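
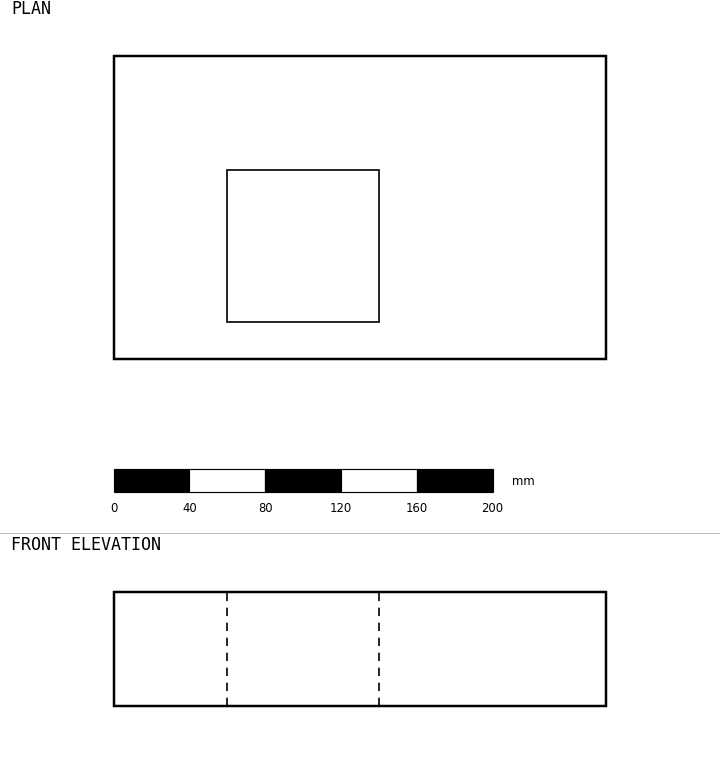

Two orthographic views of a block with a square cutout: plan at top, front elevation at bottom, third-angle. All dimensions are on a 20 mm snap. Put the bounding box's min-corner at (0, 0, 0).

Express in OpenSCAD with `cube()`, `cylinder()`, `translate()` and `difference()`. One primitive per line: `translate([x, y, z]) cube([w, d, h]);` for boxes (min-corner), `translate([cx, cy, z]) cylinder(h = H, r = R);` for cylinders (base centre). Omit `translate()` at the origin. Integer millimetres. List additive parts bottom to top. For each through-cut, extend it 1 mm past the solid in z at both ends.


difference() {
  cube([260, 160, 60]);
  translate([60, 20, -1]) cube([80, 80, 62]);
}


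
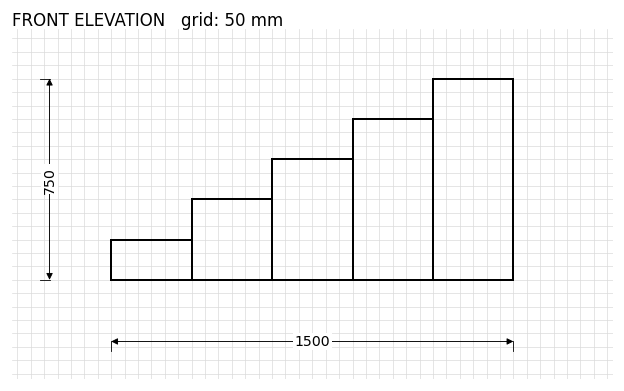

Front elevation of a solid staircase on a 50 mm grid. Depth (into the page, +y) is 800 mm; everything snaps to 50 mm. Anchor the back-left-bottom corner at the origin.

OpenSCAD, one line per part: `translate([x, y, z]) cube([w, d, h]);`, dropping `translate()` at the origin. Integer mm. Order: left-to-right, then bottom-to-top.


cube([300, 800, 150]);
translate([300, 0, 0]) cube([300, 800, 300]);
translate([600, 0, 0]) cube([300, 800, 450]);
translate([900, 0, 0]) cube([300, 800, 600]);
translate([1200, 0, 0]) cube([300, 800, 750]);


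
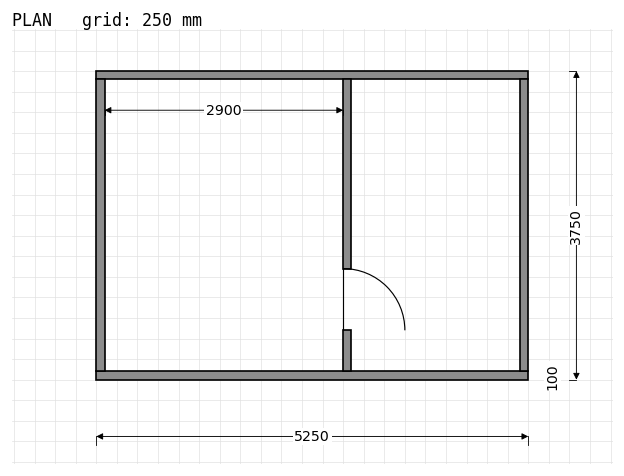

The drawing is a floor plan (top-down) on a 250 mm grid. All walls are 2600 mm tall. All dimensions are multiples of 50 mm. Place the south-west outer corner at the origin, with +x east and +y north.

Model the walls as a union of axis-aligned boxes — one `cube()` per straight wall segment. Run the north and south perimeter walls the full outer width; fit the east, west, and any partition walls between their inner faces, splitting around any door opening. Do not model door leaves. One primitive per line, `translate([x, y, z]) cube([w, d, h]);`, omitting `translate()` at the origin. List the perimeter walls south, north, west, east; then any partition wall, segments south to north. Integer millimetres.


cube([5250, 100, 2600]);
translate([0, 3650, 0]) cube([5250, 100, 2600]);
translate([0, 100, 0]) cube([100, 3550, 2600]);
translate([5150, 100, 0]) cube([100, 3550, 2600]);
translate([3000, 100, 0]) cube([100, 500, 2600]);
translate([3000, 1350, 0]) cube([100, 2300, 2600]);


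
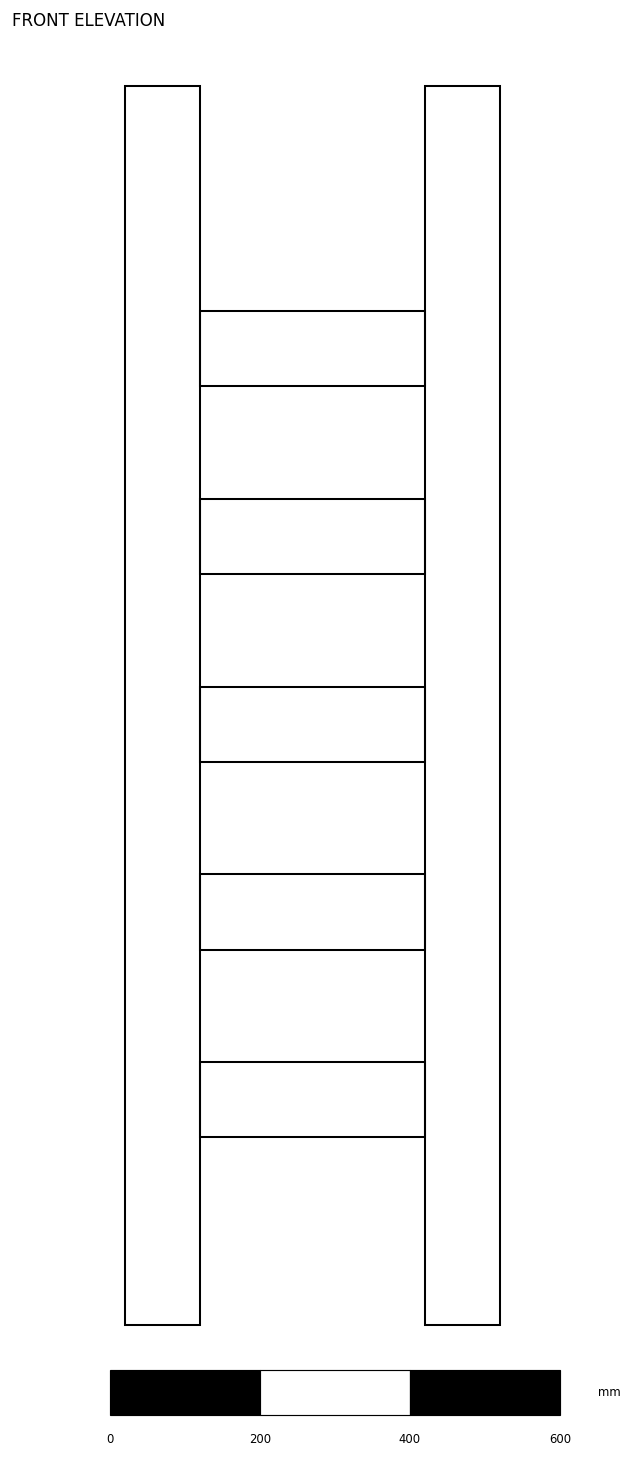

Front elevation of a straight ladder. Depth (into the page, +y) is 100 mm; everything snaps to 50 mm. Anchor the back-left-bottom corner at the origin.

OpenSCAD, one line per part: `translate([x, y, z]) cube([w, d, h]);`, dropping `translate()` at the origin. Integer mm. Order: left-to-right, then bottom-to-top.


cube([100, 100, 1650]);
translate([100, 0, 250]) cube([300, 100, 100]);
translate([100, 0, 500]) cube([300, 100, 100]);
translate([100, 0, 750]) cube([300, 100, 100]);
translate([100, 0, 1000]) cube([300, 100, 100]);
translate([100, 0, 1250]) cube([300, 100, 100]);
translate([400, 0, 0]) cube([100, 100, 1650]);


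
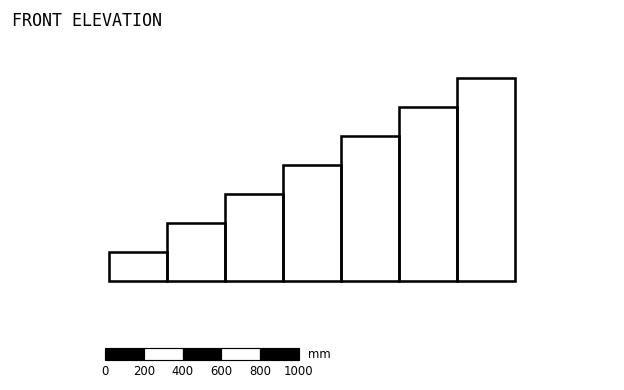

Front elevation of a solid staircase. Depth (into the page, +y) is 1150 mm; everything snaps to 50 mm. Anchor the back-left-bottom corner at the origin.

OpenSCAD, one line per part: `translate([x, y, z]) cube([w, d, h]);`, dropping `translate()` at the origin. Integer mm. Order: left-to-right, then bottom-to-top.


cube([300, 1150, 150]);
translate([300, 0, 0]) cube([300, 1150, 300]);
translate([600, 0, 0]) cube([300, 1150, 450]);
translate([900, 0, 0]) cube([300, 1150, 600]);
translate([1200, 0, 0]) cube([300, 1150, 750]);
translate([1500, 0, 0]) cube([300, 1150, 900]);
translate([1800, 0, 0]) cube([300, 1150, 1050]);


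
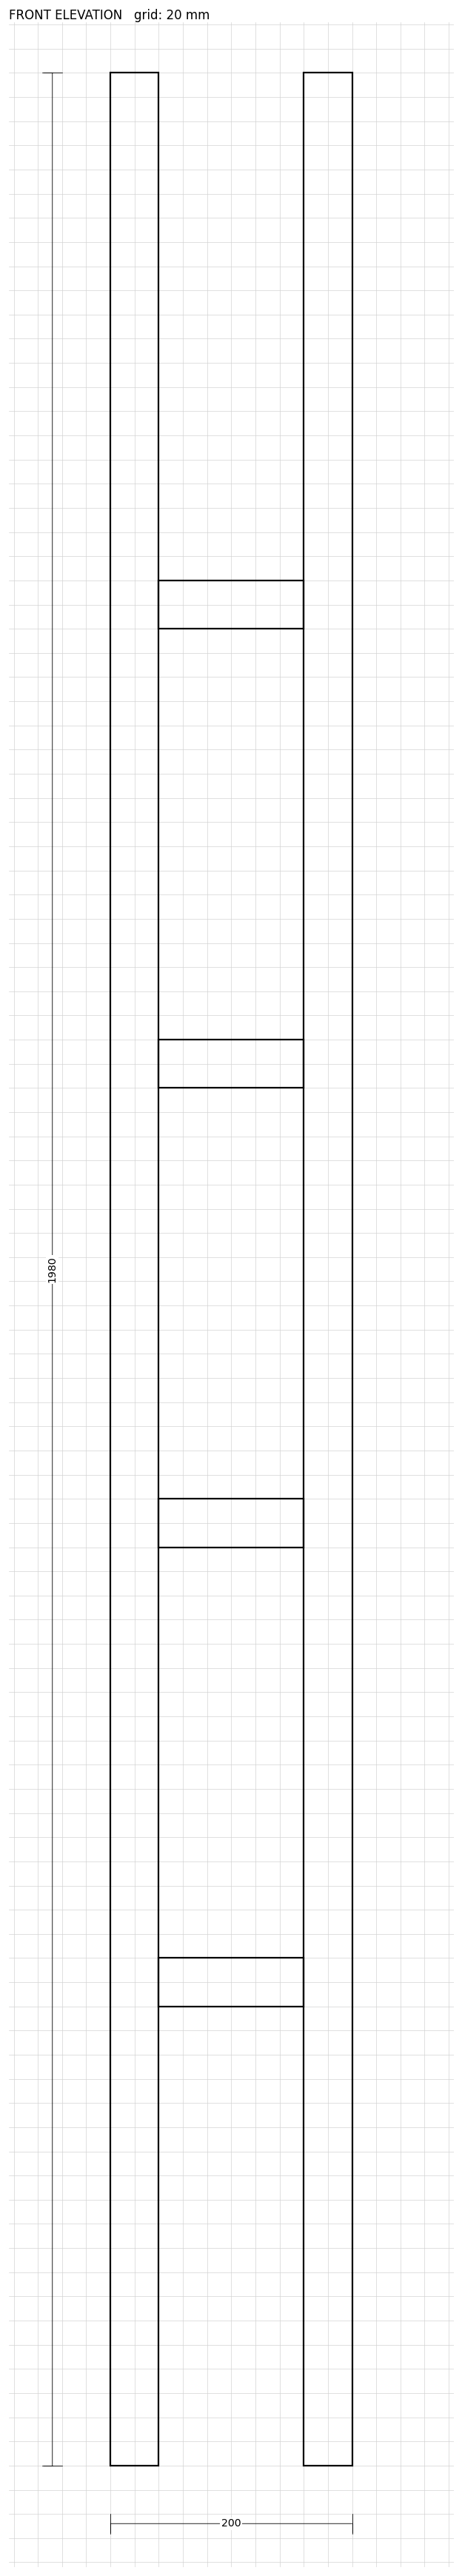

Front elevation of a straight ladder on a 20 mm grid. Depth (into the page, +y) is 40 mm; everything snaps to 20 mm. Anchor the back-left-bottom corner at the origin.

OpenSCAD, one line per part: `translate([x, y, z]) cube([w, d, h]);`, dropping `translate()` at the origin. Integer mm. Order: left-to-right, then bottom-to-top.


cube([40, 40, 1980]);
translate([40, 0, 380]) cube([120, 40, 40]);
translate([40, 0, 760]) cube([120, 40, 40]);
translate([40, 0, 1140]) cube([120, 40, 40]);
translate([40, 0, 1520]) cube([120, 40, 40]);
translate([160, 0, 0]) cube([40, 40, 1980]);


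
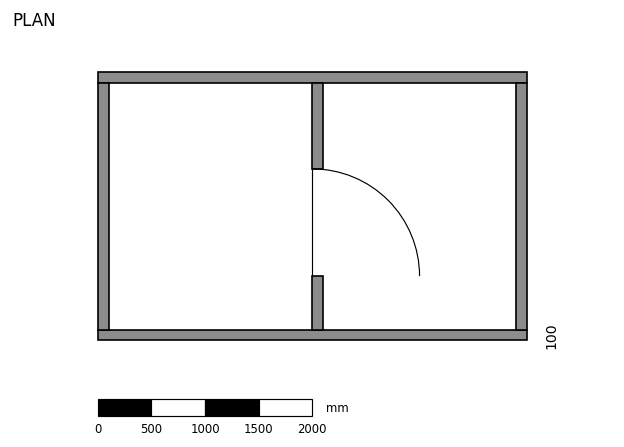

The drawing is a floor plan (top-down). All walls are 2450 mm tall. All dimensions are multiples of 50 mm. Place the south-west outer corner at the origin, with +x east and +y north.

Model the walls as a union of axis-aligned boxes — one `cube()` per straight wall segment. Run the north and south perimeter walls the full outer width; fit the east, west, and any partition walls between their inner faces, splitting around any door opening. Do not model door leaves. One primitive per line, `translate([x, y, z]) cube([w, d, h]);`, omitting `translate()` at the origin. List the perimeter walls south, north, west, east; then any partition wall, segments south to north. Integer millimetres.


cube([4000, 100, 2450]);
translate([0, 2400, 0]) cube([4000, 100, 2450]);
translate([0, 100, 0]) cube([100, 2300, 2450]);
translate([3900, 100, 0]) cube([100, 2300, 2450]);
translate([2000, 100, 0]) cube([100, 500, 2450]);
translate([2000, 1600, 0]) cube([100, 800, 2450]);


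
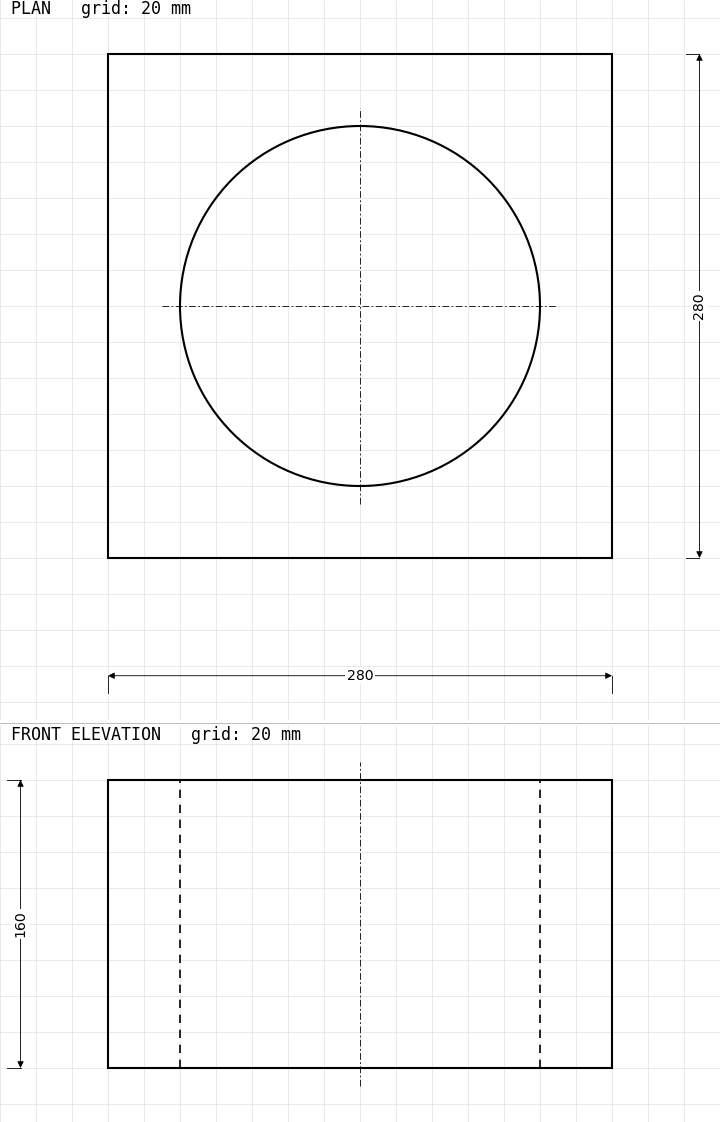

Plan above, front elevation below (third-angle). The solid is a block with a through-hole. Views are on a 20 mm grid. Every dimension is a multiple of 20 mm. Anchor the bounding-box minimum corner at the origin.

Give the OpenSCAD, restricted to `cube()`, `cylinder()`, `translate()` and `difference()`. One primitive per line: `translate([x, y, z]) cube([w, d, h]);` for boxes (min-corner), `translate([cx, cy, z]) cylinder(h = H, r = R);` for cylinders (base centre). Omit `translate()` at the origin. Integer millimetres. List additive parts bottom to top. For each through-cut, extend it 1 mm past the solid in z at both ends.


difference() {
  cube([280, 280, 160]);
  translate([140, 140, -1]) cylinder(h = 162, r = 100);
}


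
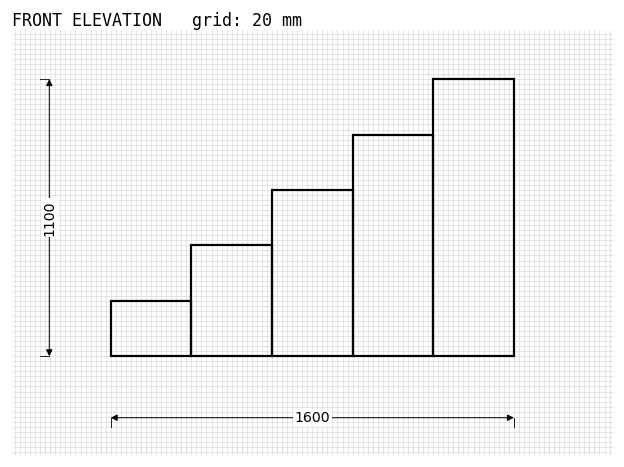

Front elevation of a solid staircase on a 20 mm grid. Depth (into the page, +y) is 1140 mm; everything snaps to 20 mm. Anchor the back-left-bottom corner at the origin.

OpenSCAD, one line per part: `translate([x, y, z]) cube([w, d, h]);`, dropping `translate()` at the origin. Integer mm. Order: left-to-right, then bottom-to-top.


cube([320, 1140, 220]);
translate([320, 0, 0]) cube([320, 1140, 440]);
translate([640, 0, 0]) cube([320, 1140, 660]);
translate([960, 0, 0]) cube([320, 1140, 880]);
translate([1280, 0, 0]) cube([320, 1140, 1100]);


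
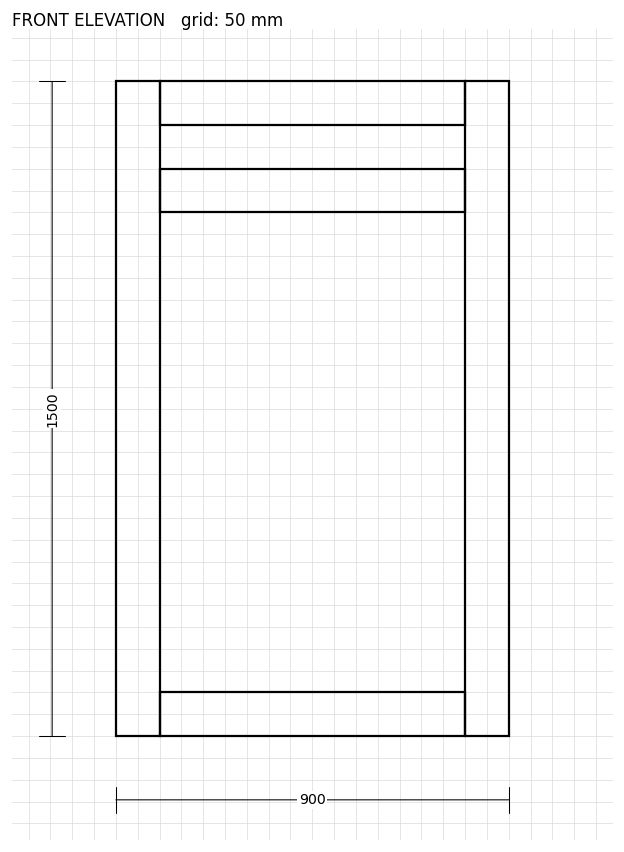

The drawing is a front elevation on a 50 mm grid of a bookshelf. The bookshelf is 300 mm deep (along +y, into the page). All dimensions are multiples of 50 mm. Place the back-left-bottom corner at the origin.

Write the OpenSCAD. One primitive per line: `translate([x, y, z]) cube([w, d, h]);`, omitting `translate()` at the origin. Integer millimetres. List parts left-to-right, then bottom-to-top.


cube([100, 300, 1500]);
translate([100, 0, 0]) cube([700, 300, 100]);
translate([100, 0, 1200]) cube([700, 300, 100]);
translate([100, 0, 1400]) cube([700, 300, 100]);
translate([800, 0, 0]) cube([100, 300, 1500]);


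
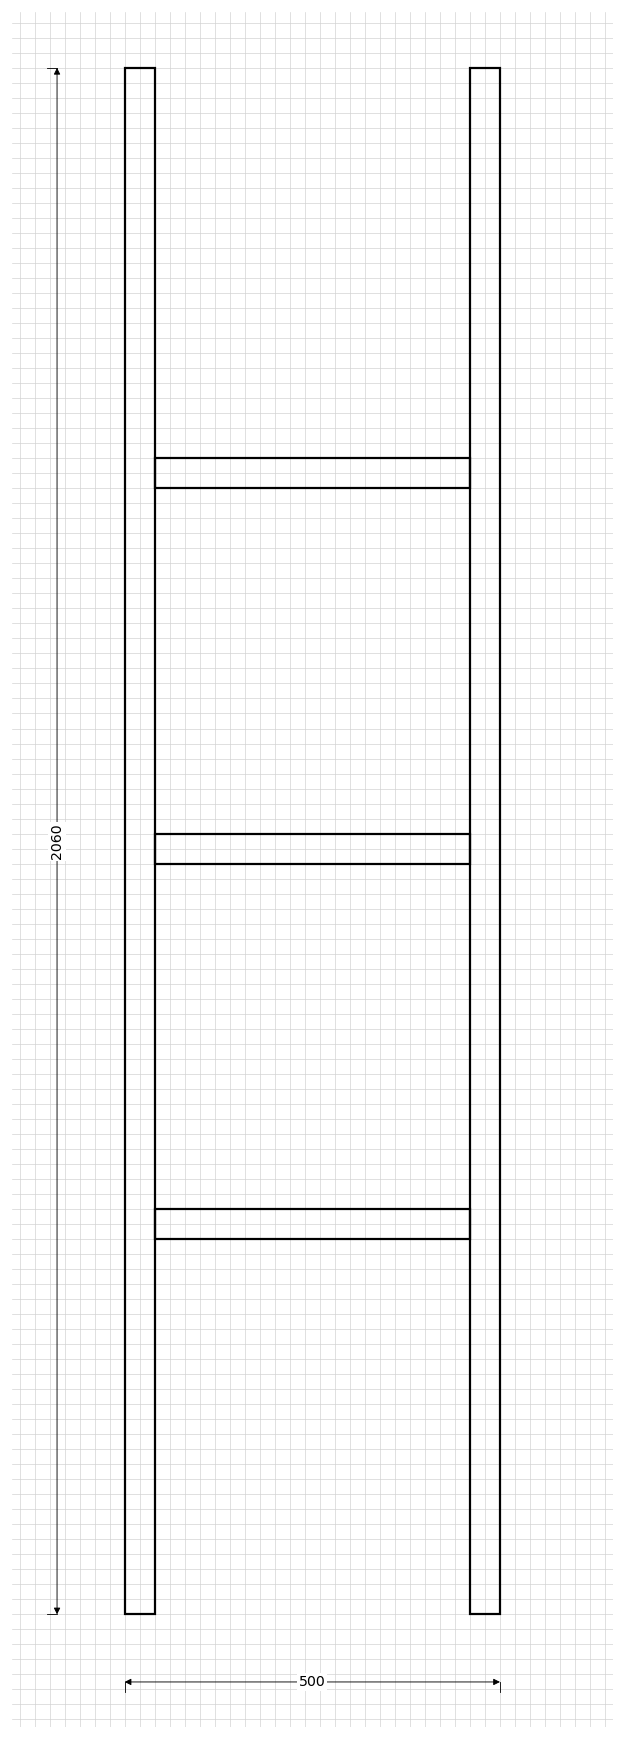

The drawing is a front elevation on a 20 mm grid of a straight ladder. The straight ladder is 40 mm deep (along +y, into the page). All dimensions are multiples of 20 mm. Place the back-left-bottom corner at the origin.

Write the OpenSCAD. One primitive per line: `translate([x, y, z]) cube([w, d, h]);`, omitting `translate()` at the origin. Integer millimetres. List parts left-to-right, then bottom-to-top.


cube([40, 40, 2060]);
translate([40, 0, 500]) cube([420, 40, 40]);
translate([40, 0, 1000]) cube([420, 40, 40]);
translate([40, 0, 1500]) cube([420, 40, 40]);
translate([460, 0, 0]) cube([40, 40, 2060]);


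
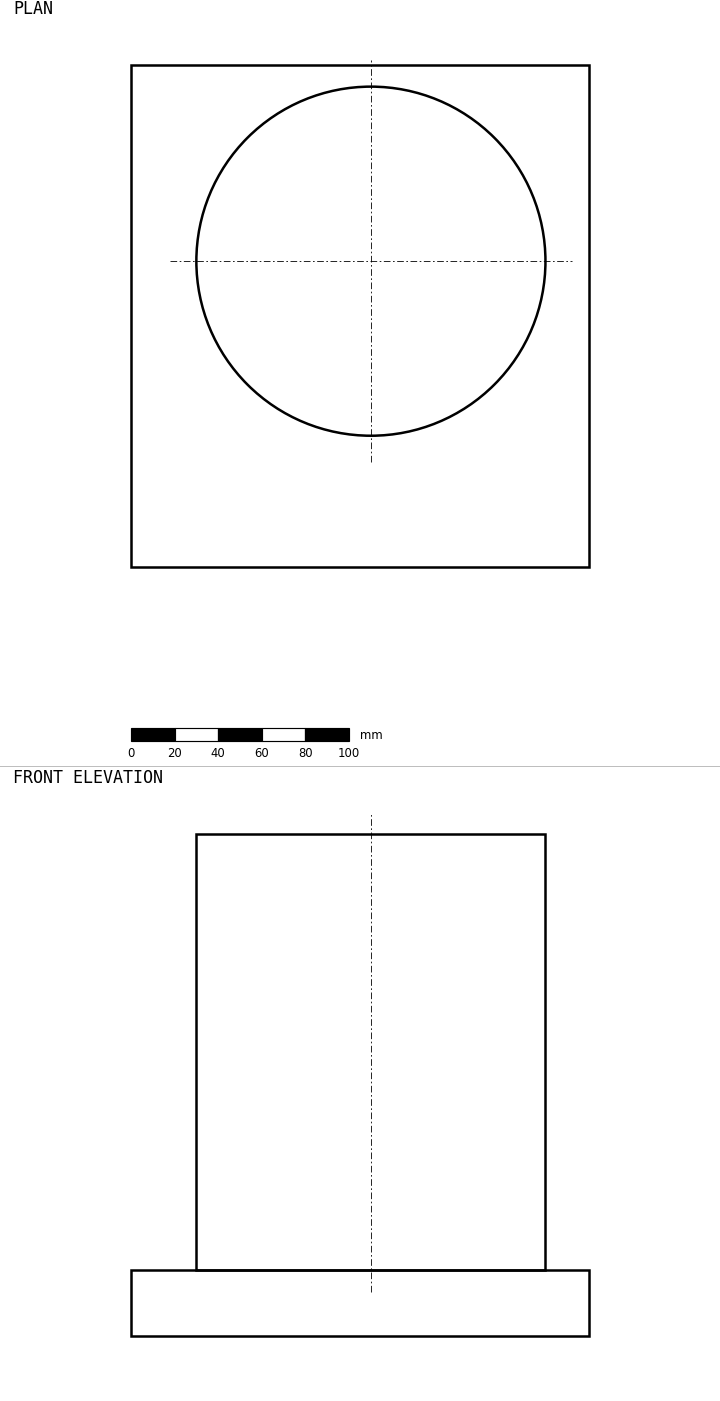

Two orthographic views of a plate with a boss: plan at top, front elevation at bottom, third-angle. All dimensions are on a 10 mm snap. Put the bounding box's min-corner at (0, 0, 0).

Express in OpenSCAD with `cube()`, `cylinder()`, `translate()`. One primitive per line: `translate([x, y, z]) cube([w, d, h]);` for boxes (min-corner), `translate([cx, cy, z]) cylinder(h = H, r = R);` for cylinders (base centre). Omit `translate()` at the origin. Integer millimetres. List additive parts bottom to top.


cube([210, 230, 30]);
translate([110, 140, 30]) cylinder(h = 200, r = 80);


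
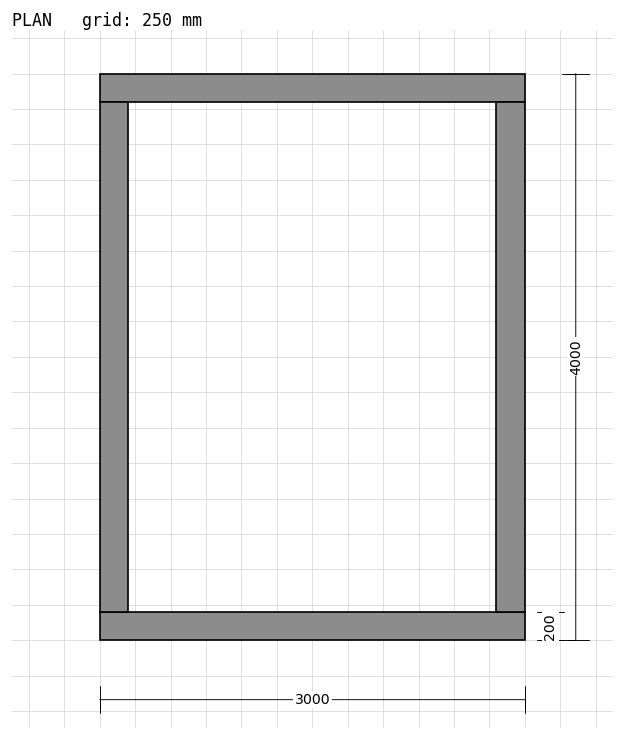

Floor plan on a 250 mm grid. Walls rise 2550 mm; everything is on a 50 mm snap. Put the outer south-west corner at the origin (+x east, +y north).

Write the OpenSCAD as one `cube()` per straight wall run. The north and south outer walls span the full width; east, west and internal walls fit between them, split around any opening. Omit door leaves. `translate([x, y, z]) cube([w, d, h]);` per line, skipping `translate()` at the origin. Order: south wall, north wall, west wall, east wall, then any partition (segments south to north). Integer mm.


cube([3000, 200, 2550]);
translate([0, 3800, 0]) cube([3000, 200, 2550]);
translate([0, 200, 0]) cube([200, 3600, 2550]);
translate([2800, 200, 0]) cube([200, 3600, 2550]);


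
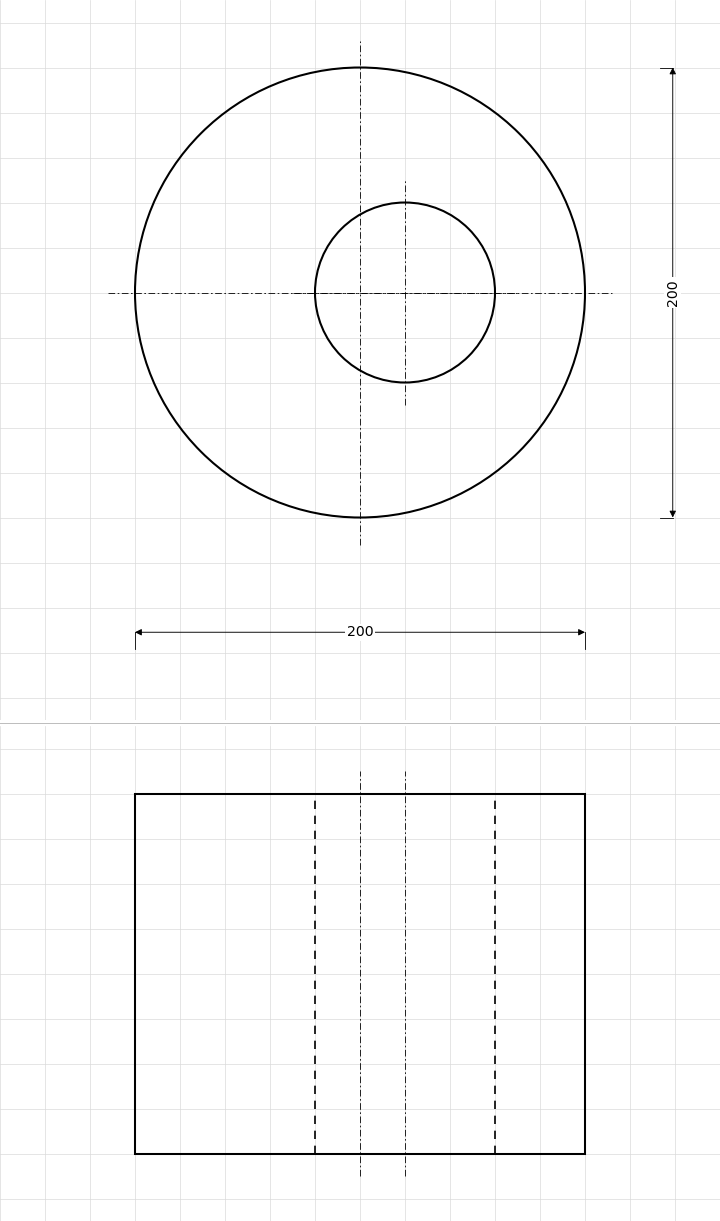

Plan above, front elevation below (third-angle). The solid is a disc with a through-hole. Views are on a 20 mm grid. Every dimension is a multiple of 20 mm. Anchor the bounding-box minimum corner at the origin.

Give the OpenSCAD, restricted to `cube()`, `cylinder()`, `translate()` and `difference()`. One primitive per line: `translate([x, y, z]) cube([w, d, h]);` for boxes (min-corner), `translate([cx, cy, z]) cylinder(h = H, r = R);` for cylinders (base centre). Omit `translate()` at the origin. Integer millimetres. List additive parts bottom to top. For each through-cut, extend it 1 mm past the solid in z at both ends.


difference() {
  translate([100, 100, 0]) cylinder(h = 160, r = 100);
  translate([120, 100, -1]) cylinder(h = 162, r = 40);
}


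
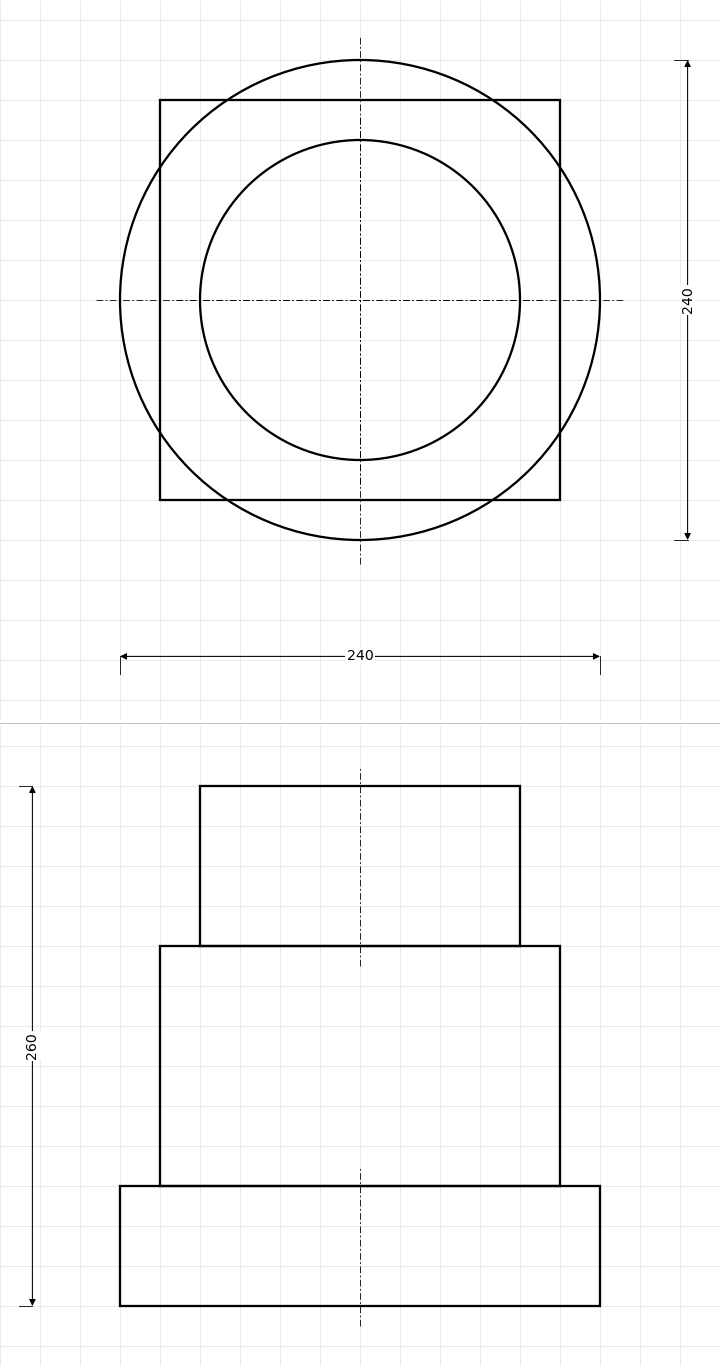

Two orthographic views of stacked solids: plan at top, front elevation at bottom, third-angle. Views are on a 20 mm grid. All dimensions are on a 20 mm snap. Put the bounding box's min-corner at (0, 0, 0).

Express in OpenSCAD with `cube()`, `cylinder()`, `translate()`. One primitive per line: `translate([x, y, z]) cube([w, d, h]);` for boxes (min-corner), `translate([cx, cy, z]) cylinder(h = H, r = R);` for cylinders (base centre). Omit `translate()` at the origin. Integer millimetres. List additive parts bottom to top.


translate([120, 120, 0]) cylinder(h = 60, r = 120);
translate([20, 20, 60]) cube([200, 200, 120]);
translate([120, 120, 180]) cylinder(h = 80, r = 80);


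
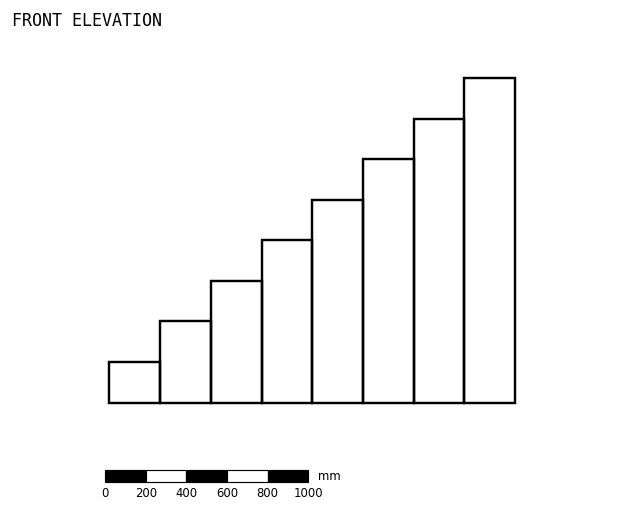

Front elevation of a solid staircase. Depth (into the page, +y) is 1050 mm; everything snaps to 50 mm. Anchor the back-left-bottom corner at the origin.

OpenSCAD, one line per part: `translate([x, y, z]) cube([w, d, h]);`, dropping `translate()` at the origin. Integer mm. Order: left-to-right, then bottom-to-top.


cube([250, 1050, 200]);
translate([250, 0, 0]) cube([250, 1050, 400]);
translate([500, 0, 0]) cube([250, 1050, 600]);
translate([750, 0, 0]) cube([250, 1050, 800]);
translate([1000, 0, 0]) cube([250, 1050, 1000]);
translate([1250, 0, 0]) cube([250, 1050, 1200]);
translate([1500, 0, 0]) cube([250, 1050, 1400]);
translate([1750, 0, 0]) cube([250, 1050, 1600]);


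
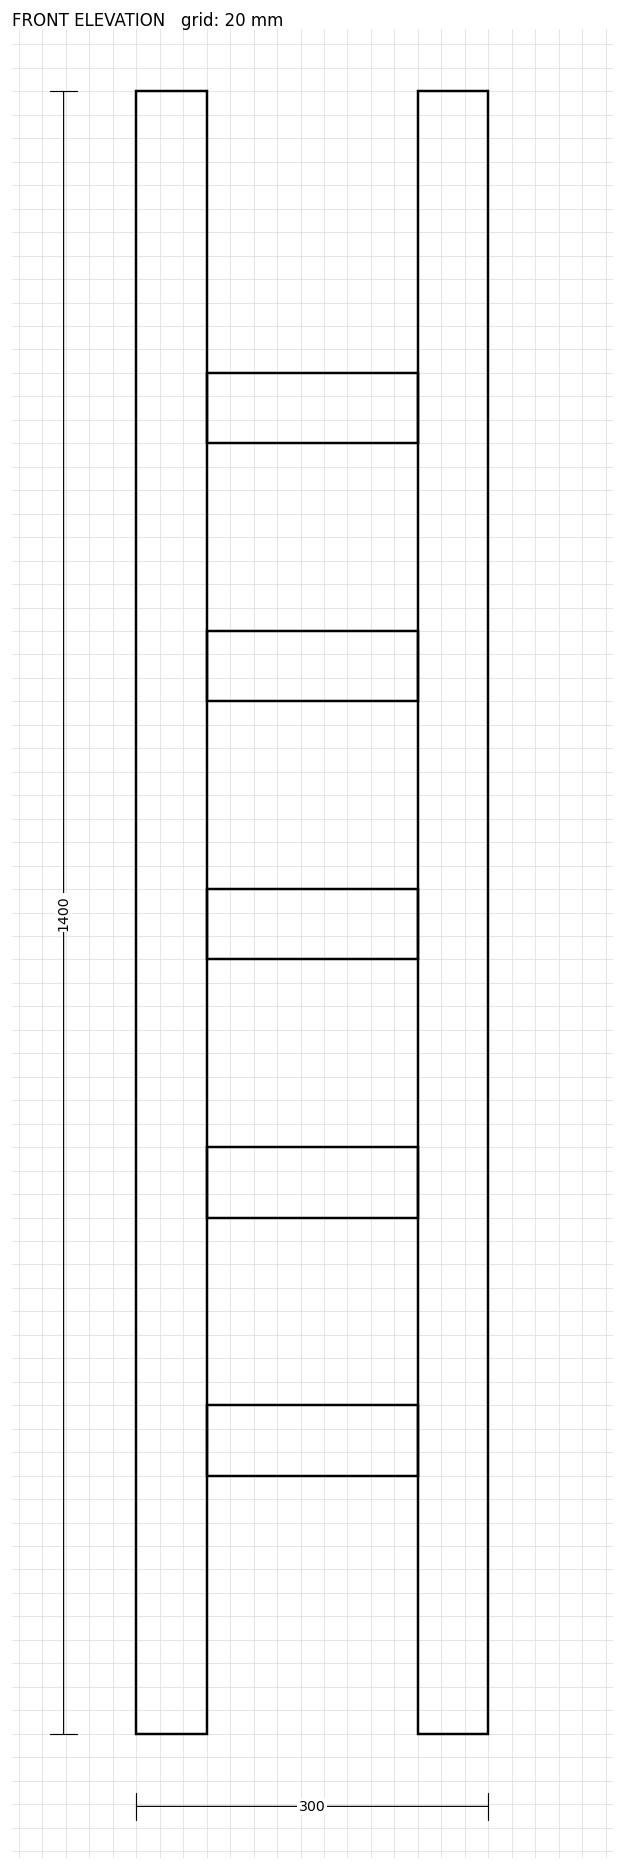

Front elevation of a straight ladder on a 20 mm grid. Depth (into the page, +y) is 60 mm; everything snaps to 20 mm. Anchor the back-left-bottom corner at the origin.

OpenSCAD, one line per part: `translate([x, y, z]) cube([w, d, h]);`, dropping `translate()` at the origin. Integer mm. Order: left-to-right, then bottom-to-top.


cube([60, 60, 1400]);
translate([60, 0, 220]) cube([180, 60, 60]);
translate([60, 0, 440]) cube([180, 60, 60]);
translate([60, 0, 660]) cube([180, 60, 60]);
translate([60, 0, 880]) cube([180, 60, 60]);
translate([60, 0, 1100]) cube([180, 60, 60]);
translate([240, 0, 0]) cube([60, 60, 1400]);


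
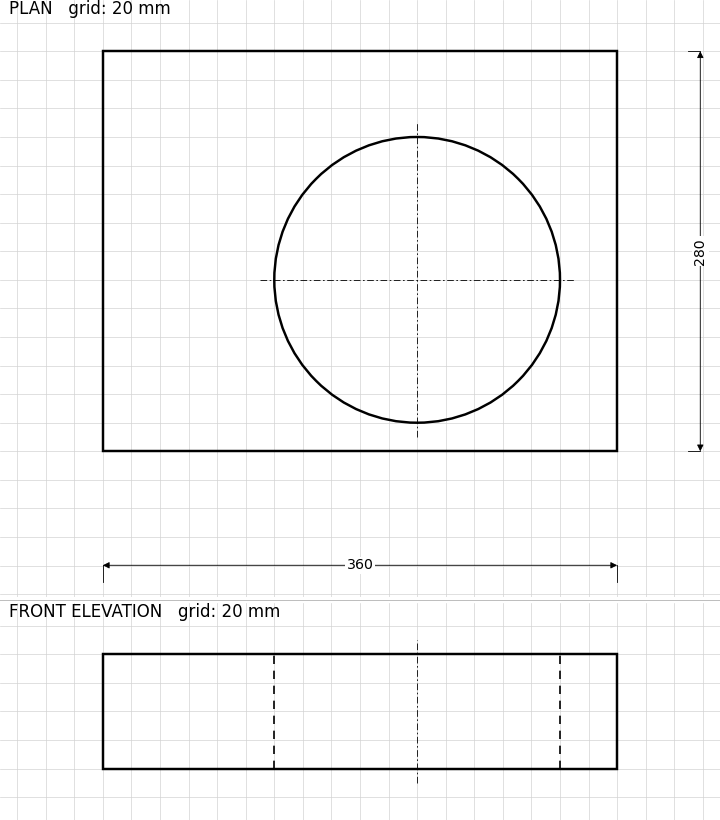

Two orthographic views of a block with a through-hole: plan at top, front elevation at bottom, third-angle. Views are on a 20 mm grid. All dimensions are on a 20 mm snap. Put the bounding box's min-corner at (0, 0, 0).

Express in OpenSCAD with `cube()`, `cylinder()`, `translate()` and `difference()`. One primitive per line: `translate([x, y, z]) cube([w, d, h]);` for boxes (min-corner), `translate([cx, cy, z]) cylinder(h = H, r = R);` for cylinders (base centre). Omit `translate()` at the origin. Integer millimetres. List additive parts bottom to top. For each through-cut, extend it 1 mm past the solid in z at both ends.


difference() {
  cube([360, 280, 80]);
  translate([220, 120, -1]) cylinder(h = 82, r = 100);
}


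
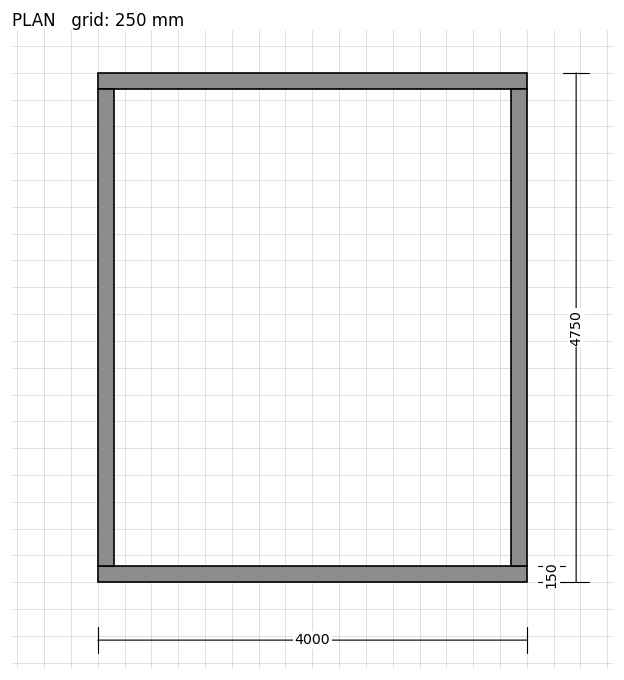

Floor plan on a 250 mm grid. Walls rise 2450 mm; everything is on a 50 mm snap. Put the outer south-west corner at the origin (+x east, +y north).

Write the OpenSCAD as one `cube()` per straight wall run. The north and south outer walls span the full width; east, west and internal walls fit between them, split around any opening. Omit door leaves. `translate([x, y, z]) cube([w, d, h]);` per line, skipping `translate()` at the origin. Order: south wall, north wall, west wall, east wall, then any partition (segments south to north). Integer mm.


cube([4000, 150, 2450]);
translate([0, 4600, 0]) cube([4000, 150, 2450]);
translate([0, 150, 0]) cube([150, 4450, 2450]);
translate([3850, 150, 0]) cube([150, 4450, 2450]);


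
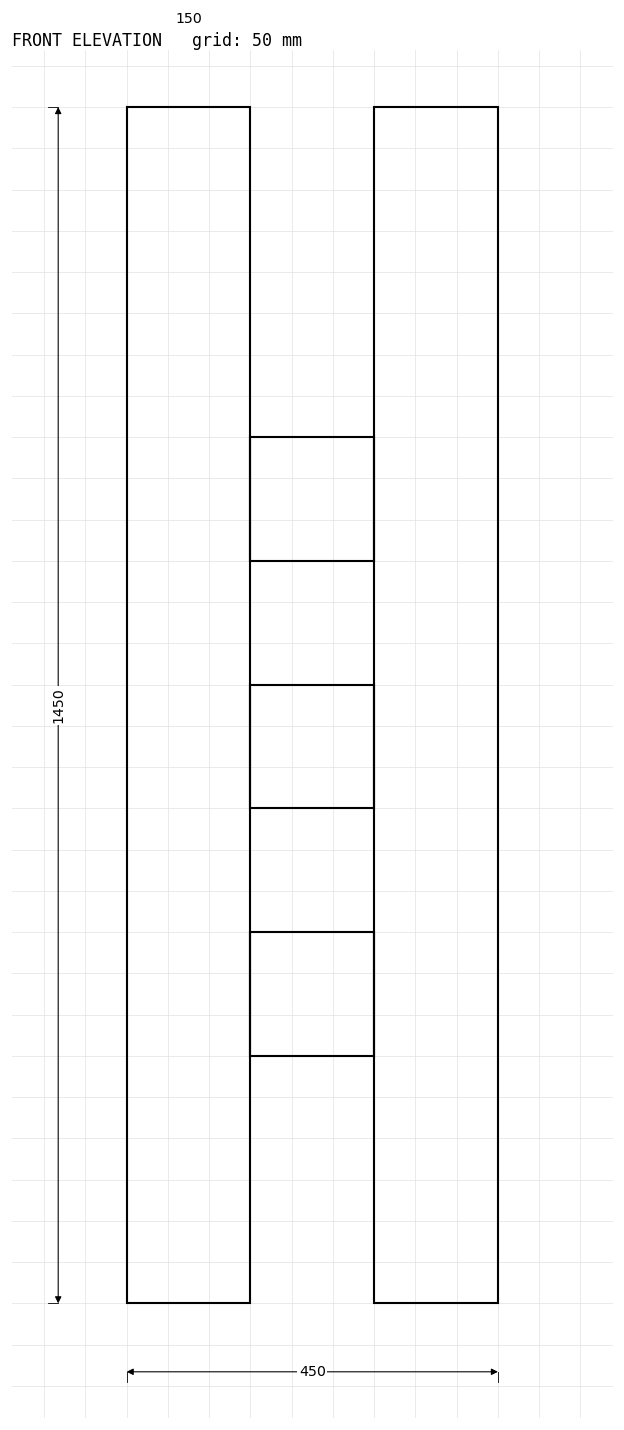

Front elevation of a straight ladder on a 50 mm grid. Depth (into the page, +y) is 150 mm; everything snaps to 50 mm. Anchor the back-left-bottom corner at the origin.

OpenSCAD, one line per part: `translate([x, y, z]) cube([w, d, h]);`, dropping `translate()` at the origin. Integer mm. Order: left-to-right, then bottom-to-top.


cube([150, 150, 1450]);
translate([150, 0, 300]) cube([150, 150, 150]);
translate([150, 0, 600]) cube([150, 150, 150]);
translate([150, 0, 900]) cube([150, 150, 150]);
translate([300, 0, 0]) cube([150, 150, 1450]);


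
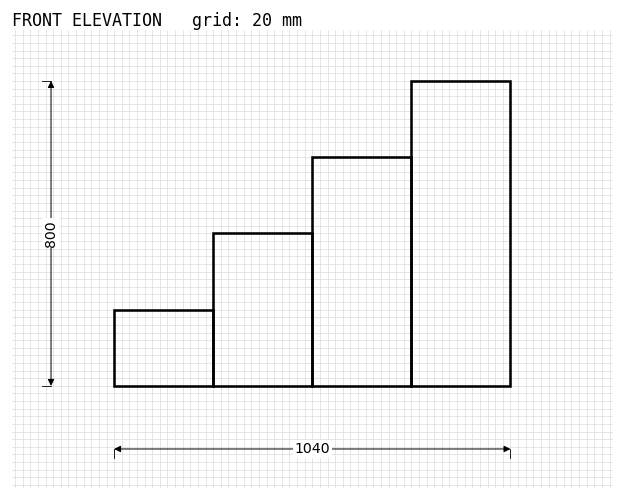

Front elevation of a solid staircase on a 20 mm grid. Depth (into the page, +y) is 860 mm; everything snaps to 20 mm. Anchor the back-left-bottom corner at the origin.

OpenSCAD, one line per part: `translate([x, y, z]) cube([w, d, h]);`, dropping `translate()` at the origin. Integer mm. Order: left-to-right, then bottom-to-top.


cube([260, 860, 200]);
translate([260, 0, 0]) cube([260, 860, 400]);
translate([520, 0, 0]) cube([260, 860, 600]);
translate([780, 0, 0]) cube([260, 860, 800]);


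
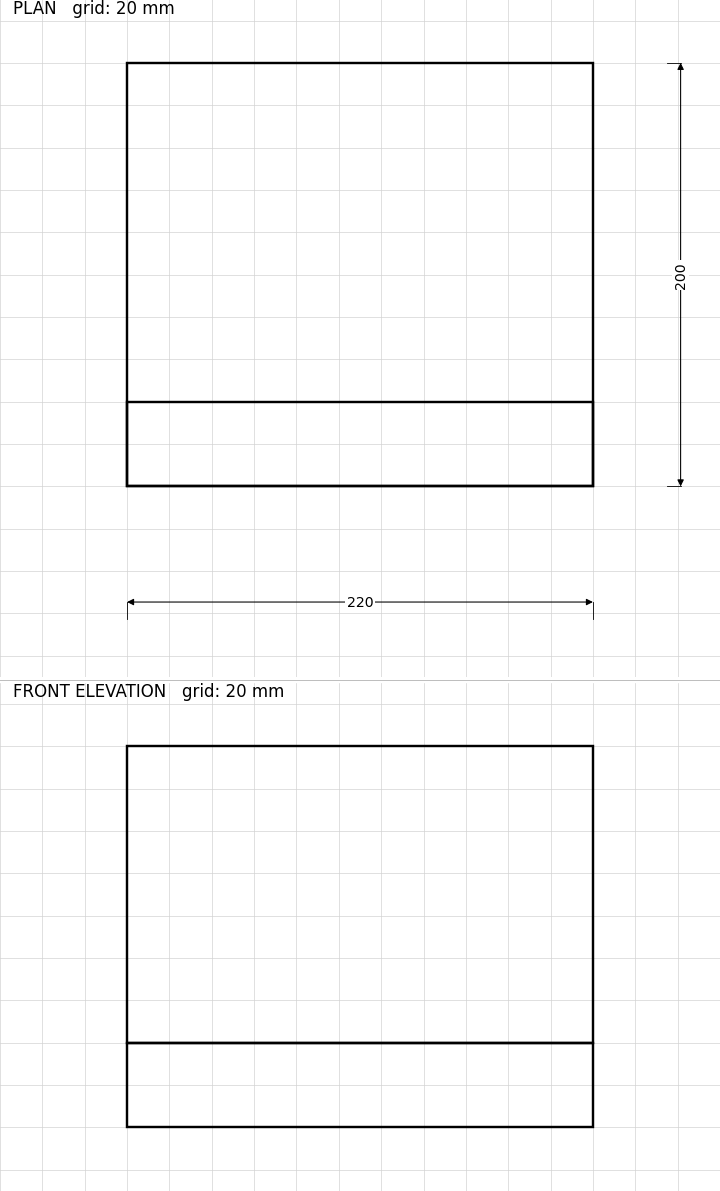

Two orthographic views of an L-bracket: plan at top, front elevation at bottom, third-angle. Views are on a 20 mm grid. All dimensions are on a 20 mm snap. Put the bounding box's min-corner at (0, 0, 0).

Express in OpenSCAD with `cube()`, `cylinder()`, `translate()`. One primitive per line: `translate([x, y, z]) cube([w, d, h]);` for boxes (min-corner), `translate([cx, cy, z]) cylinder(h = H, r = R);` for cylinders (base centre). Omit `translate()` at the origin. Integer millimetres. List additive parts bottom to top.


cube([220, 200, 40]);
translate([0, 0, 40]) cube([220, 40, 140]);


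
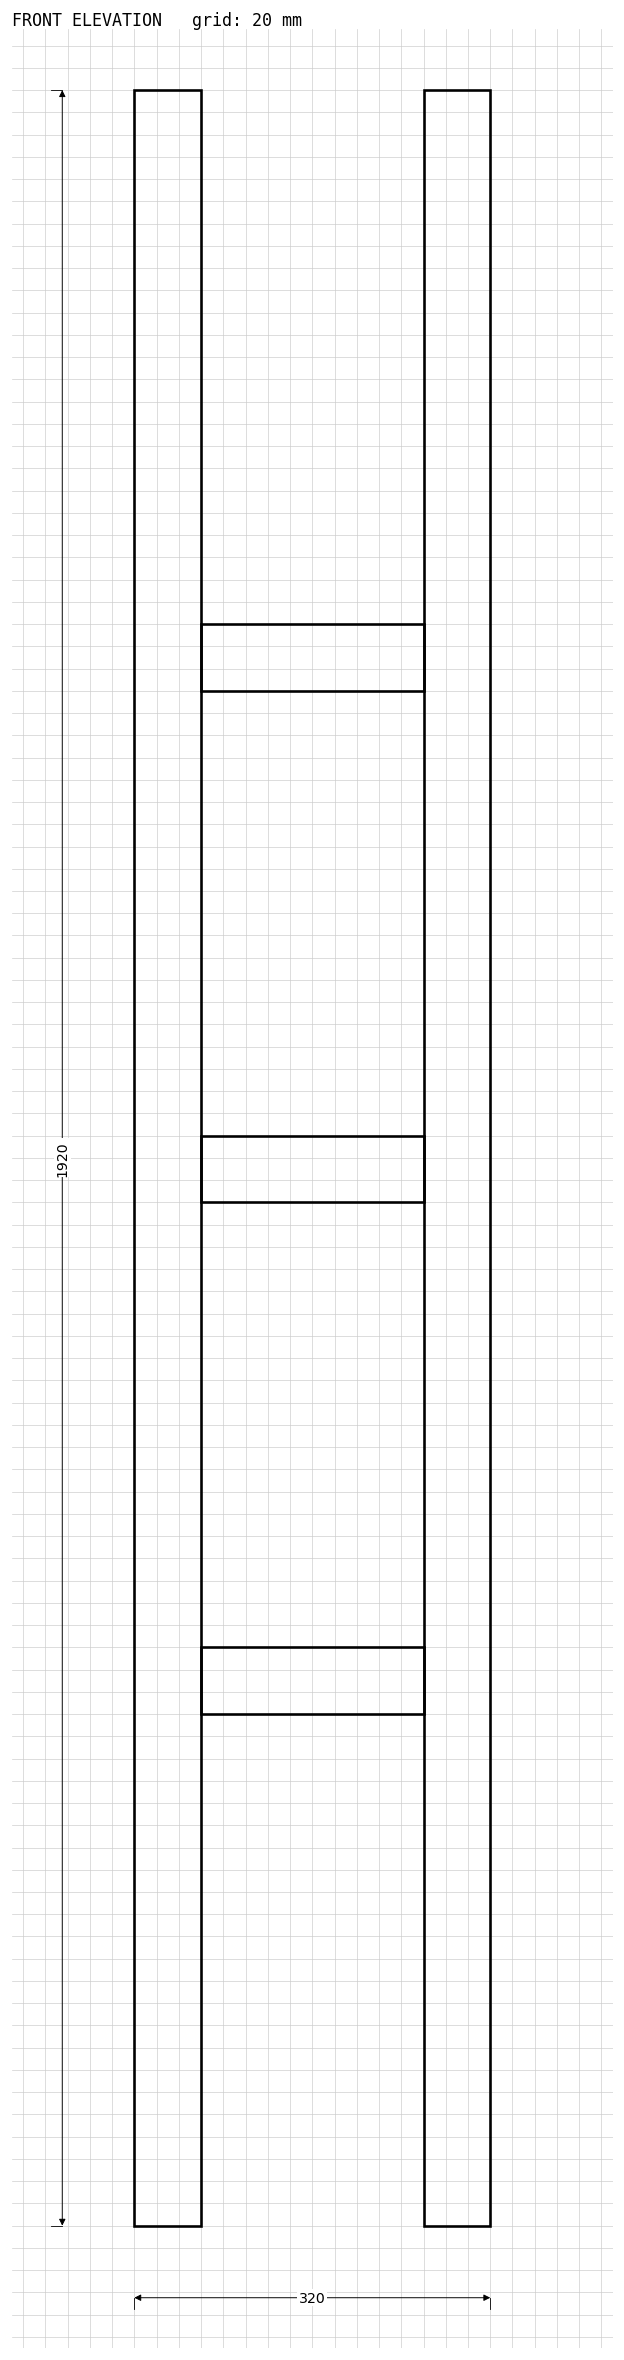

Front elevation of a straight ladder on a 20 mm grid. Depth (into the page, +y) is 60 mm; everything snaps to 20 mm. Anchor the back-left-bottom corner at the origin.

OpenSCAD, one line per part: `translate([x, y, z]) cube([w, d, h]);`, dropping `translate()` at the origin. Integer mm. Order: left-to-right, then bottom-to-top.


cube([60, 60, 1920]);
translate([60, 0, 460]) cube([200, 60, 60]);
translate([60, 0, 920]) cube([200, 60, 60]);
translate([60, 0, 1380]) cube([200, 60, 60]);
translate([260, 0, 0]) cube([60, 60, 1920]);


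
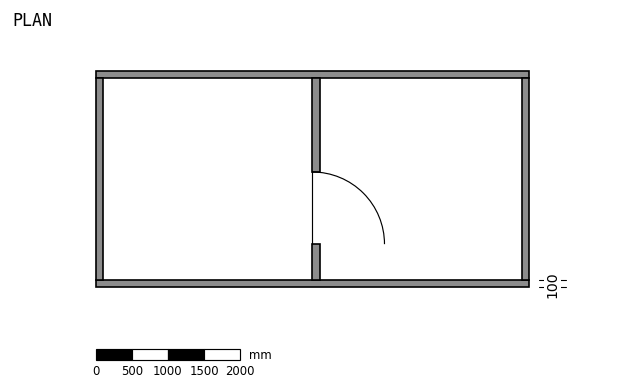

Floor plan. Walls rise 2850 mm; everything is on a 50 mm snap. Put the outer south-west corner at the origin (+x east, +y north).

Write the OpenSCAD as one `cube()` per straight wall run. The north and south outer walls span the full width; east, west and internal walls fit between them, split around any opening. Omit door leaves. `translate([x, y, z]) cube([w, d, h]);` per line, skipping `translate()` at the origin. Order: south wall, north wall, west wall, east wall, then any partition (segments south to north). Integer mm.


cube([6000, 100, 2850]);
translate([0, 2900, 0]) cube([6000, 100, 2850]);
translate([0, 100, 0]) cube([100, 2800, 2850]);
translate([5900, 100, 0]) cube([100, 2800, 2850]);
translate([3000, 100, 0]) cube([100, 500, 2850]);
translate([3000, 1600, 0]) cube([100, 1300, 2850]);


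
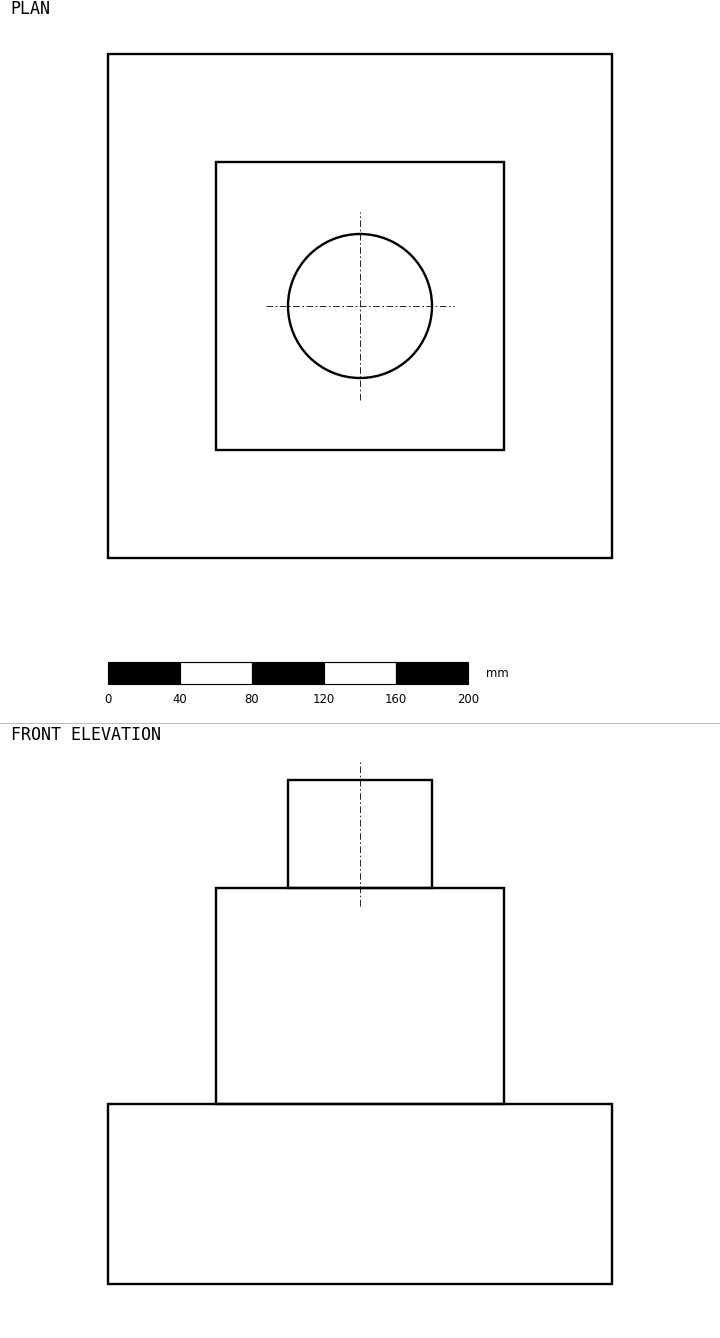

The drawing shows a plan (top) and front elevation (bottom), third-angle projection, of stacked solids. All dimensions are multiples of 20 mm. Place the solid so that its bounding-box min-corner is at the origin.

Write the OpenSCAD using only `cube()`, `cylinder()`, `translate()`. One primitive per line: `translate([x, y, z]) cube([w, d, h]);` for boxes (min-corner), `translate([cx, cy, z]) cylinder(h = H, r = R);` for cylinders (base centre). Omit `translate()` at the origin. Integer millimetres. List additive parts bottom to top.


cube([280, 280, 100]);
translate([60, 60, 100]) cube([160, 160, 120]);
translate([140, 140, 220]) cylinder(h = 60, r = 40);


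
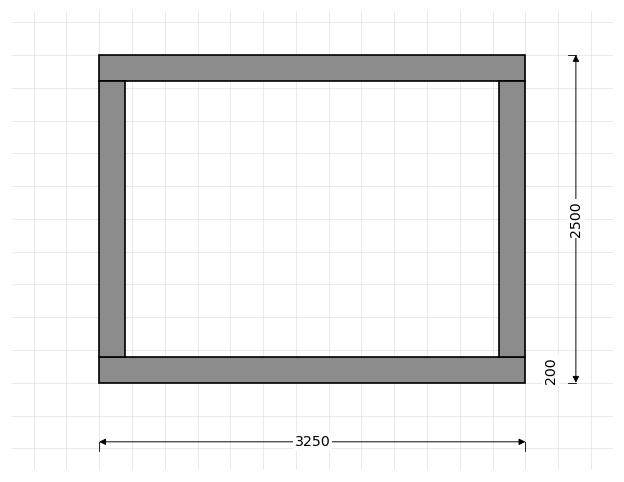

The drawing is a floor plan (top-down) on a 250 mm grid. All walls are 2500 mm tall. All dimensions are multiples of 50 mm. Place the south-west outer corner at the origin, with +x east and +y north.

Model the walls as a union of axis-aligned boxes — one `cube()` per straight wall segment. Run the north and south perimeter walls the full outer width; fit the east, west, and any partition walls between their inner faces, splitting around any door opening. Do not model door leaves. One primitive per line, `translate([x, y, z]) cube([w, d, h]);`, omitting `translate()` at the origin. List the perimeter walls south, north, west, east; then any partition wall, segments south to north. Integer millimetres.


cube([3250, 200, 2500]);
translate([0, 2300, 0]) cube([3250, 200, 2500]);
translate([0, 200, 0]) cube([200, 2100, 2500]);
translate([3050, 200, 0]) cube([200, 2100, 2500]);


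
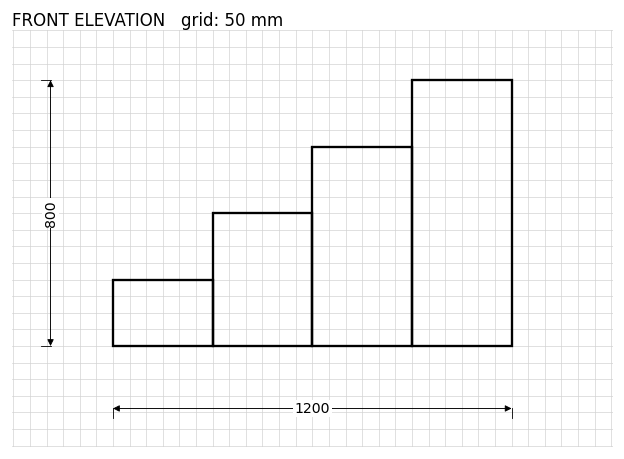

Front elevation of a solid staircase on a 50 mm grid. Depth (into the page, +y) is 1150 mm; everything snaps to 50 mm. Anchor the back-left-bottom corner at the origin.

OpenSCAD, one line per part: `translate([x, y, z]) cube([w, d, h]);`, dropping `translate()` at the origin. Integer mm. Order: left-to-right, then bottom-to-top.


cube([300, 1150, 200]);
translate([300, 0, 0]) cube([300, 1150, 400]);
translate([600, 0, 0]) cube([300, 1150, 600]);
translate([900, 0, 0]) cube([300, 1150, 800]);


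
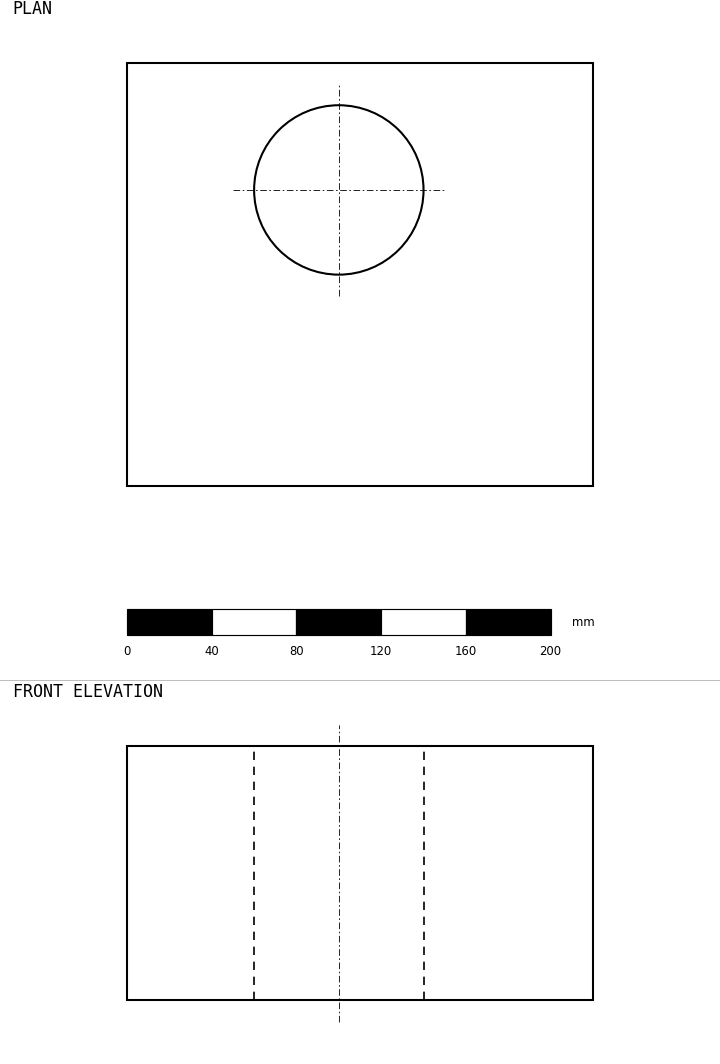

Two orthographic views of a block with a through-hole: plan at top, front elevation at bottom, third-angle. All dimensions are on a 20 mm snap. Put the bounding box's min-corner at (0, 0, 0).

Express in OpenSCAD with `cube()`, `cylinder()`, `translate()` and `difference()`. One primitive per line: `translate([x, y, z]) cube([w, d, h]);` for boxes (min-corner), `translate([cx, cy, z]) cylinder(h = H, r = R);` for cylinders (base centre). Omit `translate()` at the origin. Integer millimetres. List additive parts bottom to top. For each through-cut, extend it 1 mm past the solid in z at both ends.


difference() {
  cube([220, 200, 120]);
  translate([100, 140, -1]) cylinder(h = 122, r = 40);
}


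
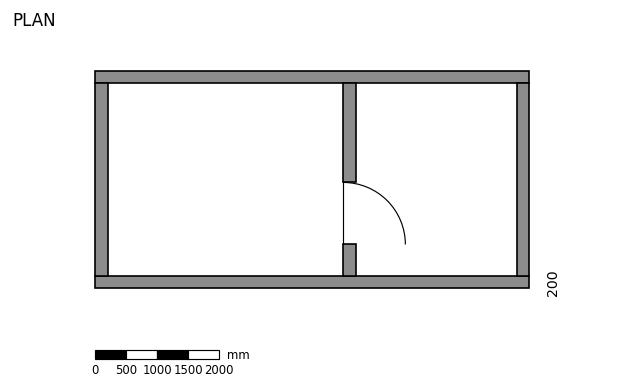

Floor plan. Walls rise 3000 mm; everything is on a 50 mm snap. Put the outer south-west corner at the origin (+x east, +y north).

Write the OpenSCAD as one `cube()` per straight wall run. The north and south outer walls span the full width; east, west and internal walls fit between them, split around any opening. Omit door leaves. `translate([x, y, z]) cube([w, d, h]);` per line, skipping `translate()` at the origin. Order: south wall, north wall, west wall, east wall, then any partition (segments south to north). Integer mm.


cube([7000, 200, 3000]);
translate([0, 3300, 0]) cube([7000, 200, 3000]);
translate([0, 200, 0]) cube([200, 3100, 3000]);
translate([6800, 200, 0]) cube([200, 3100, 3000]);
translate([4000, 200, 0]) cube([200, 500, 3000]);
translate([4000, 1700, 0]) cube([200, 1600, 3000]);


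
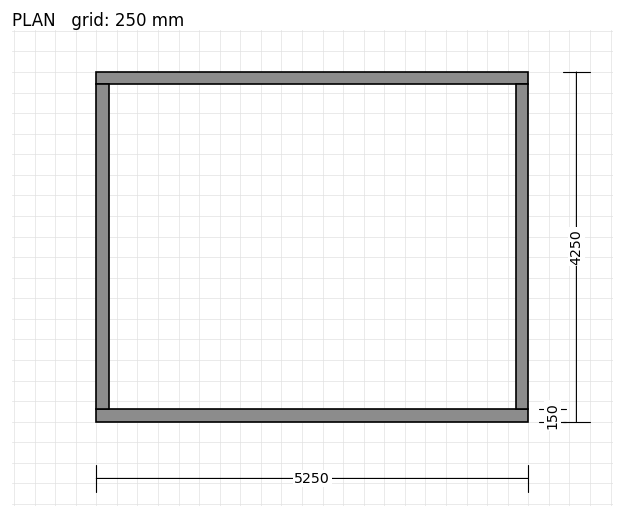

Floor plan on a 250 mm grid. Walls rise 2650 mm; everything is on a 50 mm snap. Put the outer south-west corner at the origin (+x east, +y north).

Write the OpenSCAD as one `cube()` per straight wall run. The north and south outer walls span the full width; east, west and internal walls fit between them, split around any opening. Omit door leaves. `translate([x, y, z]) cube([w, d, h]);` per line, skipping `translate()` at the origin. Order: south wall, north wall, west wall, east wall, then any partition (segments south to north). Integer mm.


cube([5250, 150, 2650]);
translate([0, 4100, 0]) cube([5250, 150, 2650]);
translate([0, 150, 0]) cube([150, 3950, 2650]);
translate([5100, 150, 0]) cube([150, 3950, 2650]);


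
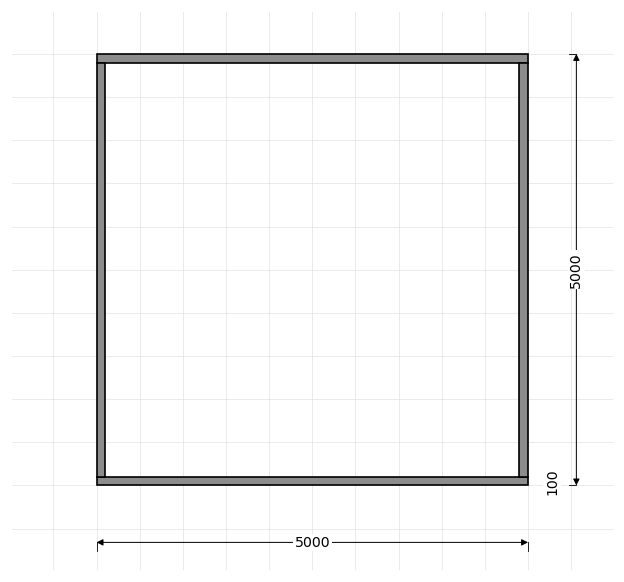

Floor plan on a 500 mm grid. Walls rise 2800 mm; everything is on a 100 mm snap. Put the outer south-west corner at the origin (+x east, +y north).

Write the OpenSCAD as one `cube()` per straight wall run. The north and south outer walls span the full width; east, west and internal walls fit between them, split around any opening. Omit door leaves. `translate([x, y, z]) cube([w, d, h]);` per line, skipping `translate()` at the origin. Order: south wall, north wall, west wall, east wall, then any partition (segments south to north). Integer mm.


cube([5000, 100, 2800]);
translate([0, 4900, 0]) cube([5000, 100, 2800]);
translate([0, 100, 0]) cube([100, 4800, 2800]);
translate([4900, 100, 0]) cube([100, 4800, 2800]);


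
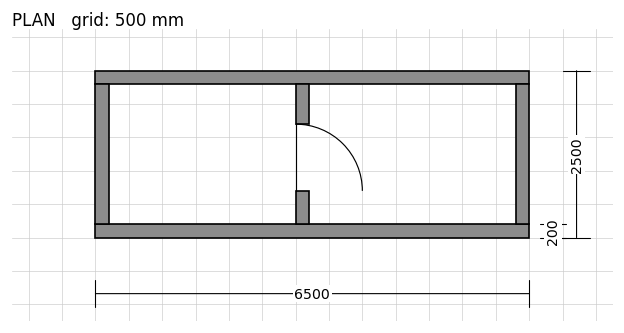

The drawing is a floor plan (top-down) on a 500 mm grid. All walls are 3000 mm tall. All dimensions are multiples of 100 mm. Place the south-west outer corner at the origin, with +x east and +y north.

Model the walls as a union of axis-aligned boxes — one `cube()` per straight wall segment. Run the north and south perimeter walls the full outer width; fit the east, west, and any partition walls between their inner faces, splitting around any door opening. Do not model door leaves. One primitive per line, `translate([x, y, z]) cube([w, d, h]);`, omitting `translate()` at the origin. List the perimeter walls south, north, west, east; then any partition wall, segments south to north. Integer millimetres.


cube([6500, 200, 3000]);
translate([0, 2300, 0]) cube([6500, 200, 3000]);
translate([0, 200, 0]) cube([200, 2100, 3000]);
translate([6300, 200, 0]) cube([200, 2100, 3000]);
translate([3000, 200, 0]) cube([200, 500, 3000]);
translate([3000, 1700, 0]) cube([200, 600, 3000]);


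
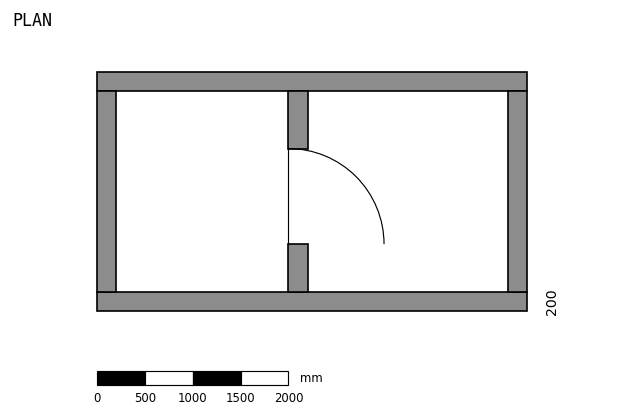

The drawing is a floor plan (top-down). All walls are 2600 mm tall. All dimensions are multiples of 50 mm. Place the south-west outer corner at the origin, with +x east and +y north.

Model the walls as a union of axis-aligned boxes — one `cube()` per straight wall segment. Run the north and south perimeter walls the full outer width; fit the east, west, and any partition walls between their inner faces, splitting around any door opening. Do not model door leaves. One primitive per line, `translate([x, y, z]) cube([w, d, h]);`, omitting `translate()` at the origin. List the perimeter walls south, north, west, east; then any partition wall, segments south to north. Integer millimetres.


cube([4500, 200, 2600]);
translate([0, 2300, 0]) cube([4500, 200, 2600]);
translate([0, 200, 0]) cube([200, 2100, 2600]);
translate([4300, 200, 0]) cube([200, 2100, 2600]);
translate([2000, 200, 0]) cube([200, 500, 2600]);
translate([2000, 1700, 0]) cube([200, 600, 2600]);


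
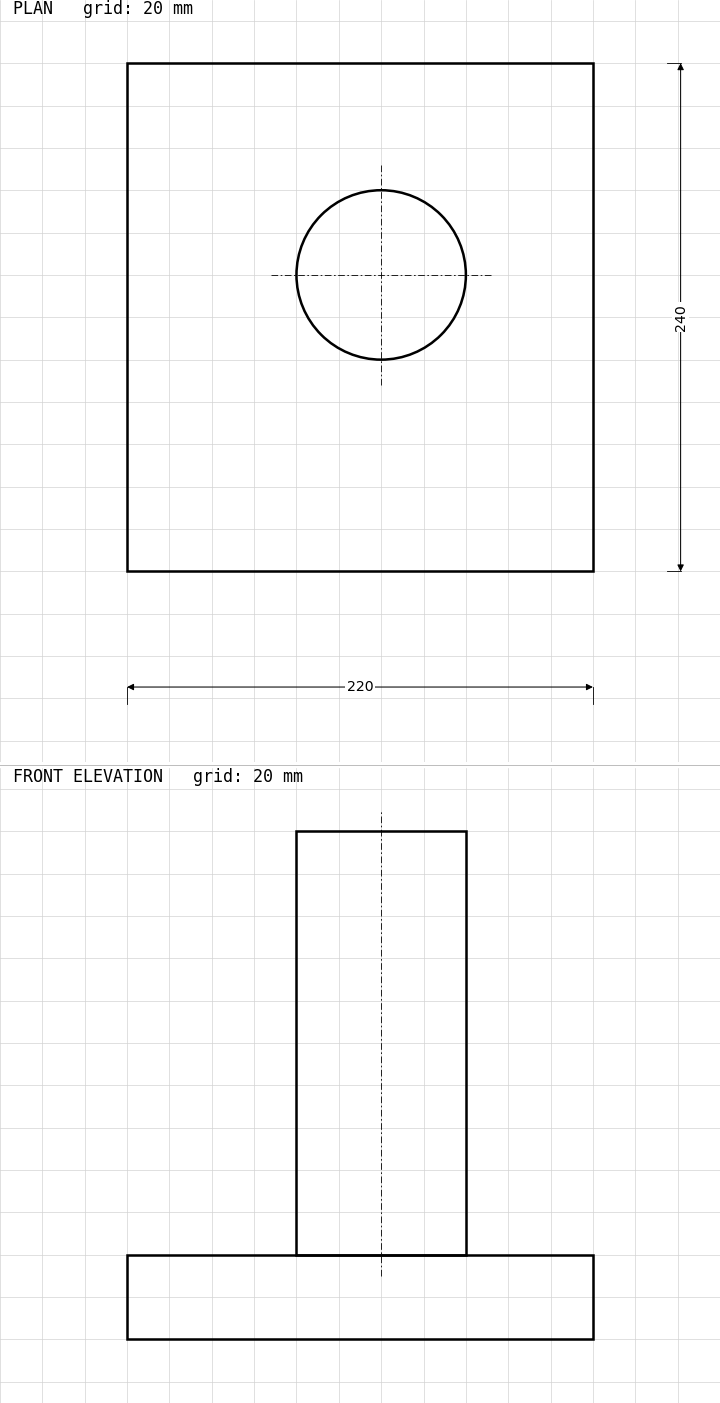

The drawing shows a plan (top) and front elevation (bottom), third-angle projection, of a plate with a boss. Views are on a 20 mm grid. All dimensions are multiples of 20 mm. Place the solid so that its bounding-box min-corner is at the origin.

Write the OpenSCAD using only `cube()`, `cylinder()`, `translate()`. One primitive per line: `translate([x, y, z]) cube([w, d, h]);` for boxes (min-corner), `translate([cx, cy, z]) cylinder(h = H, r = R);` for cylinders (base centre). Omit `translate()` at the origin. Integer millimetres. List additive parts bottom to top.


cube([220, 240, 40]);
translate([120, 140, 40]) cylinder(h = 200, r = 40);


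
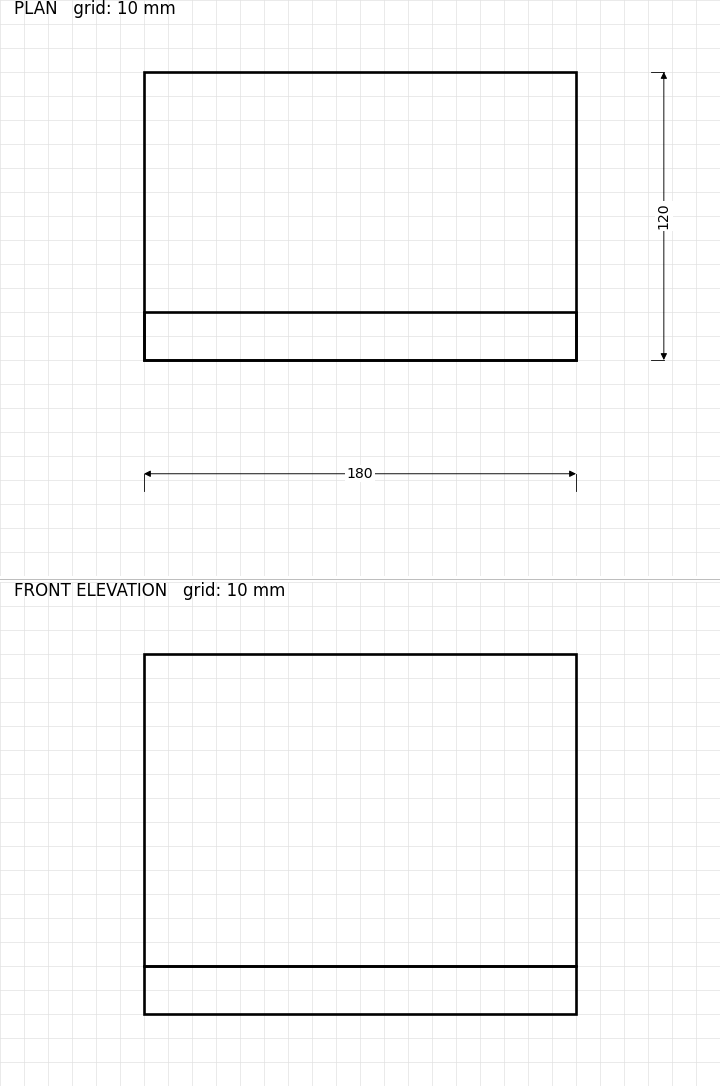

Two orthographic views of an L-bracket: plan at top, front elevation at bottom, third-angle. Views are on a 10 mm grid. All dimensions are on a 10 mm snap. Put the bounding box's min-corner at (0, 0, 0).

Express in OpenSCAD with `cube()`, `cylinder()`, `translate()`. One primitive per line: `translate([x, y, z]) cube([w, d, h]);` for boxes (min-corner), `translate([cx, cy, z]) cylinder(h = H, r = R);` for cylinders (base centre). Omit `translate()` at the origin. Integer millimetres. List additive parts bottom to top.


cube([180, 120, 20]);
translate([0, 0, 20]) cube([180, 20, 130]);


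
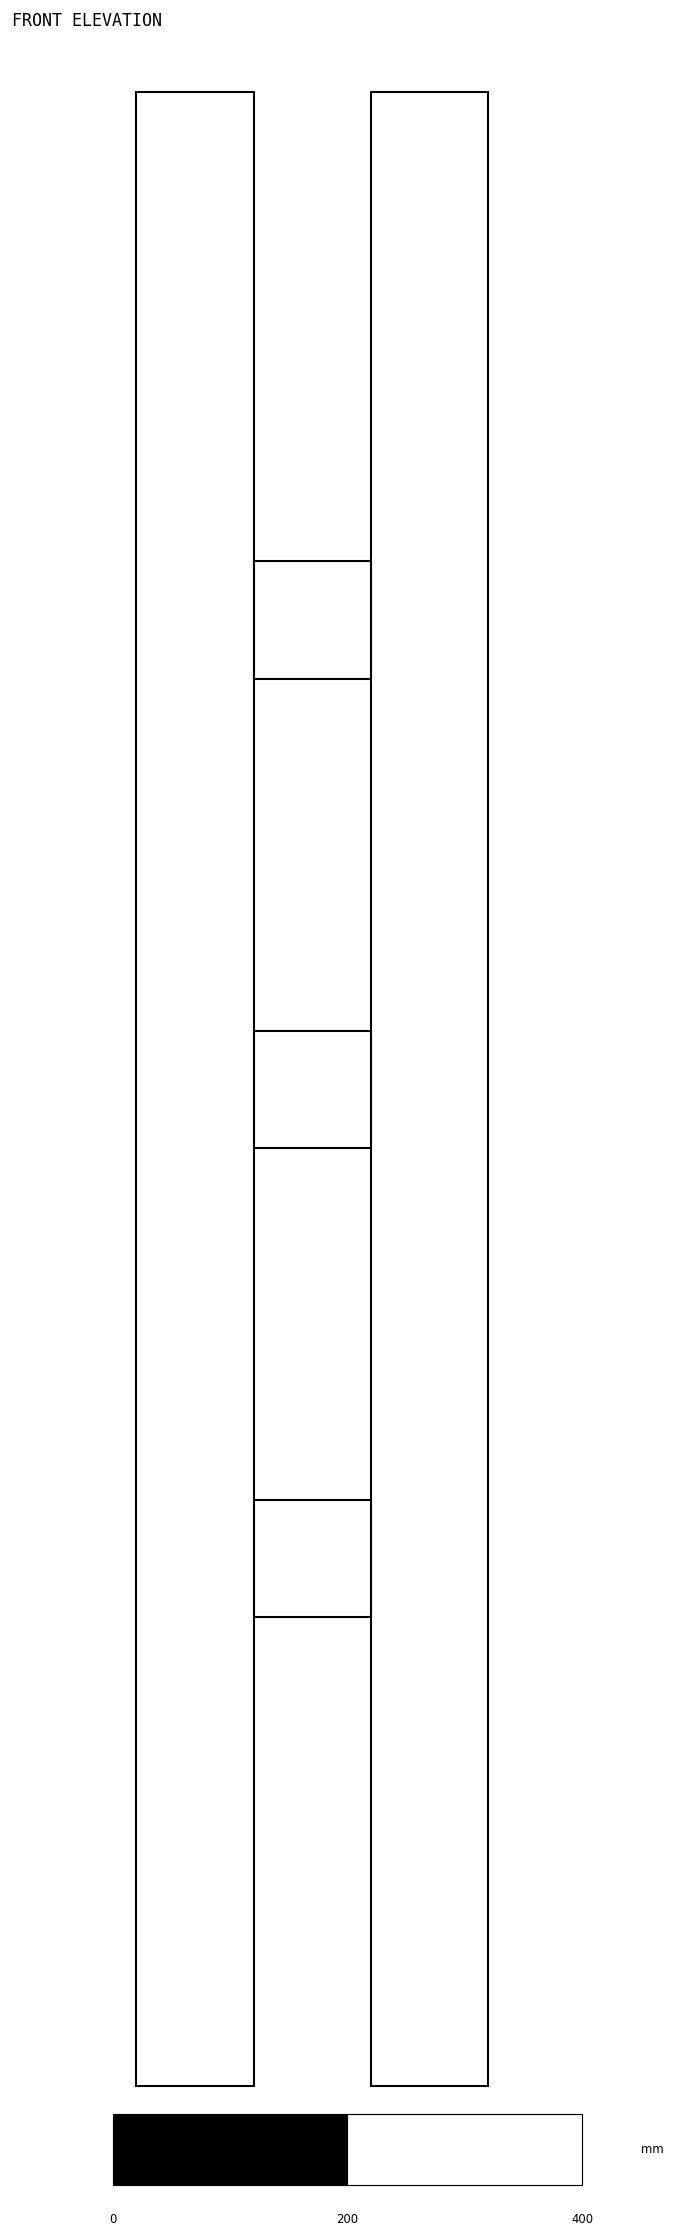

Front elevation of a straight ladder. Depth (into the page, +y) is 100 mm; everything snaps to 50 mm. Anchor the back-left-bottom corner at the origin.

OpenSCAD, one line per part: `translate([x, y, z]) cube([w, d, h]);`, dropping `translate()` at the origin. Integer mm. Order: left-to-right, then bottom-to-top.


cube([100, 100, 1700]);
translate([100, 0, 400]) cube([100, 100, 100]);
translate([100, 0, 800]) cube([100, 100, 100]);
translate([100, 0, 1200]) cube([100, 100, 100]);
translate([200, 0, 0]) cube([100, 100, 1700]);
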